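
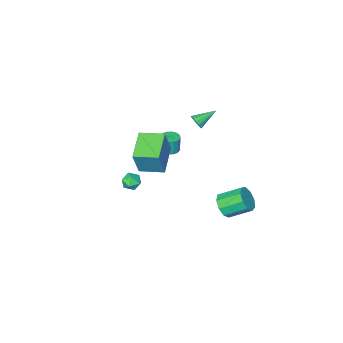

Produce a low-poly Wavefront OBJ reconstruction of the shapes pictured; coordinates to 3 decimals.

v 1.035 -3.186 -2.436
v 1.662 -2.996 -2.635
v 1.478 -3.844 -1.665
v 2.105 -3.654 -1.864
v 1.695 -3.206 -1.549
v 1.421 -2.8 -2.026
v 1.719 -4.04 -2.274
v 1.445 -3.634 -2.751
v 2.084 -3.525 -2.534
v 2.069 -3.009 -2.086
v 1.071 -3.831 -2.214
v 1.056 -3.315 -1.766
v 2.391 -0.979 3.123
v 2.992 -0.768 4.881
v 1.451 0.214 3.301
v 2.051 0.426 5.059
v 3.789 0.214 2.501
v 4.389 0.426 4.259
v 2.848 1.408 2.679
v 3.449 1.619 4.437
v -2.469 0.44 -4.082
v -1.888 1.111 -4.232
v -2.87 2.15 -3.389
v -3.451 1.48 -3.238
v -2.304 1.087 -4.686
v -3.285 2.126 -3.842
v -2.797 0.76 -4.857
v -3.778 1.799 -4.013
v -3.137 0.284 -4.665
v -4.118 1.323 -3.821
v -3.164 -0.119 -4.201
v -4.145 0.92 -3.357
v -2.866 -0.261 -3.681
v -3.848 0.779 -2.837
v -2.383 -0.074 -3.348
v -3.364 0.966 -2.504
v -1.94 0.354 -3.359
v -2.921 1.393 -2.515
v -1.745 0.821 -3.709
v -2.726 1.861 -2.865
v -1.581 -1.172 3.204
v -1.413 -1.385 3.66
v -2.859 -0.868 3.816
v -1.343 -1.12 3.675
v -1.336 -0.87 3.564
v -1.395 -0.7 3.356
v -1.504 -0.657 3.108
v -1.633 -0.752 2.886
v -1.748 -0.96 2.748
v -1.818 -1.225 2.733
v -1.825 -1.475 2.844
v -1.766 -1.645 3.052
v -1.658 -1.688 3.3
v -1.528 -1.593 3.523
v 0.144 -1.508 1.4
v 0.59 -1.108 1.421
v 0.543 -1.112 2.54
v 0.096 -1.512 2.52
v 0.331 -0.938 1.411
v 0.284 -0.942 2.53
v 0.021 -0.92 1.398
v -0.026 -0.925 2.517
v -0.256 -1.06 1.386
v -0.303 -1.065 2.505
v -0.426 -1.32 1.377
v -0.473 -1.325 2.496
v -0.443 -1.63 1.375
v -0.49 -1.635 2.494
v -0.303 -1.908 1.38
v -0.35 -1.912 2.499
v -0.044 -2.078 1.39
v -0.091 -2.082 2.509
v 0.266 -2.095 1.403
v 0.219 -2.1 2.522
v 0.543 -1.955 1.415
v 0.496 -1.96 2.534
v 0.713 -1.695 1.424
v 0.666 -1.7 2.543
v 0.73 -1.385 1.426
v 0.683 -1.39 2.545
f 1 12 6
f 1 6 2
f 1 2 8
f 1 8 11
f 1 11 12
f 2 6 10
f 6 12 5
f 12 11 3
f 11 8 7
f 8 2 9
f 4 10 5
f 4 5 3
f 4 3 7
f 4 7 9
f 4 9 10
f 5 10 6
f 3 5 12
f 7 3 11
f 9 7 8
f 10 9 2
f 14 16 13
f 17 14 13
f 13 16 15
f 15 17 13
f 14 20 16
f 18 14 17
f 18 20 14
f 16 20 15
f 19 17 15
f 15 20 19
f 19 18 17
f 20 18 19
f 22 21 25
f 22 25 23
f 23 25 26
f 23 26 24
f 25 21 27
f 25 27 26
f 26 27 28
f 26 28 24
f 27 21 29
f 27 29 28
f 28 29 30
f 28 30 24
f 29 21 31
f 29 31 30
f 30 31 32
f 30 32 24
f 31 21 33
f 31 33 32
f 32 33 34
f 32 34 24
f 33 21 35
f 33 35 34
f 34 35 36
f 34 36 24
f 35 21 37
f 35 37 36
f 36 37 38
f 36 38 24
f 37 21 39
f 37 39 38
f 38 39 40
f 38 40 24
f 39 21 22
f 39 22 40
f 40 22 23
f 40 23 24
f 42 41 44
f 42 44 43
f 44 41 45
f 44 45 43
f 45 41 46
f 45 46 43
f 46 41 47
f 46 47 43
f 47 41 48
f 47 48 43
f 48 41 49
f 48 49 43
f 49 41 50
f 49 50 43
f 50 41 51
f 50 51 43
f 51 41 52
f 51 52 43
f 52 41 53
f 52 53 43
f 53 41 54
f 53 54 43
f 54 41 42
f 54 42 43
f 56 55 59
f 56 59 57
f 57 59 60
f 57 60 58
f 59 55 61
f 59 61 60
f 60 61 62
f 60 62 58
f 61 55 63
f 61 63 62
f 62 63 64
f 62 64 58
f 63 55 65
f 63 65 64
f 64 65 66
f 64 66 58
f 65 55 67
f 65 67 66
f 66 67 68
f 66 68 58
f 67 55 69
f 67 69 68
f 68 69 70
f 68 70 58
f 69 55 71
f 69 71 70
f 70 71 72
f 70 72 58
f 71 55 73
f 71 73 72
f 72 73 74
f 72 74 58
f 73 55 75
f 73 75 74
f 74 75 76
f 74 76 58
f 75 55 77
f 75 77 76
f 76 77 78
f 76 78 58
f 77 55 79
f 77 79 78
f 78 79 80
f 78 80 58
f 79 55 56
f 79 56 80
f 80 56 57
f 80 57 58



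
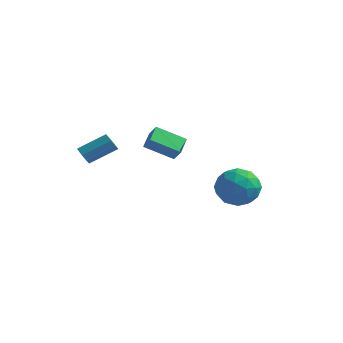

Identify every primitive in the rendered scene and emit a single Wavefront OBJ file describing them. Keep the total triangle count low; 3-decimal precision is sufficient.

v 2.204 2.383 -3.107
v 3.306 2.454 -3.545
v 2.754 0.946 -1.955
v 3.856 1.017 -2.393
v 3.431 1.892 -1.711
v 3.091 2.78 -2.423
v 2.969 0.62 -3.077
v 2.629 1.508 -3.789
v 3.779 1.364 -3.527
v 4.064 2.15 -2.683
v 1.996 1.25 -2.817
v 2.281 2.036 -1.973
v 2.706 2.545 -3.427
v 3.354 0.855 -2.073
v 3.104 1.37 -1.672
v 3.751 1.411 -1.93
v 2.58 2.736 -2.768
v 3.228 2.778 -3.026
v 3.301 2.448 -1.947
v 2.832 0.622 -2.474
v 3.48 0.664 -2.732
v 2.309 1.989 -3.57
v 2.956 2.03 -3.828
v 2.759 0.952 -3.553
v 3.632 1.946 -3.674
v 3.956 1.101 -2.997
v 3.434 0.868 -3.399
v 3.234 1.39 -3.817
v 3.8 2.408 -3.178
v 4.124 1.563 -2.501
v 3.874 2.078 -2.1
v 3.674 2.599 -2.519
v 4.078 1.767 -3.167
v 1.936 1.837 -2.999
v 2.26 0.992 -2.322
v 2.386 0.801 -2.981
v 2.186 1.322 -3.4
v 2.104 2.299 -2.503
v 2.428 1.454 -1.826
v 2.826 2.01 -1.683
v 2.626 2.532 -2.101
v 1.982 1.633 -2.333
v -3.343 -1.766 -0.97
v -3.127 -1.599 -1.436
v -2.181 -0.587 -0.636
v -2.397 -0.754 -0.17
v -3.42 -1.392 -1.352
v -2.475 -0.379 -0.551
v -3.678 -1.36 -1.089
v -2.733 -0.347 -0.288
v -3.778 -1.518 -0.77
v -2.833 -0.505 0.03
v -3.675 -1.792 -0.545
v -2.73 -0.779 0.255
v -3.416 -2.054 -0.519
v -2.471 -1.042 0.281
v -3.123 -2.182 -0.704
v -2.178 -1.169 0.096
v -2.932 -2.115 -1.014
v -1.987 -1.102 -0.213
v -2.934 -1.885 -1.303
v -1.989 -0.872 -0.502
v -2.498 1.99 -1.468
v -2.8 2.967 -0.987
v -1.24 2.783 -2.292
v -1.542 3.76 -1.811
v -1.998 1.84 -0.849
v -2.3 2.817 -0.368
v -0.74 2.633 -1.673
v -1.042 3.61 -1.192
f 1 38 17
f 38 12 41
f 17 41 6
f 38 41 17
f 1 17 13
f 17 6 18
f 13 18 2
f 17 18 13
f 1 13 22
f 13 2 23
f 22 23 8
f 13 23 22
f 1 22 34
f 22 8 37
f 34 37 11
f 22 37 34
f 1 34 38
f 34 11 42
f 38 42 12
f 34 42 38
f 2 18 29
f 18 6 32
f 29 32 10
f 18 32 29
f 6 41 19
f 41 12 40
f 19 40 5
f 41 40 19
f 12 42 39
f 42 11 35
f 39 35 3
f 42 35 39
f 11 37 36
f 37 8 24
f 36 24 7
f 37 24 36
f 8 23 28
f 23 2 25
f 28 25 9
f 23 25 28
f 4 30 16
f 30 10 31
f 16 31 5
f 30 31 16
f 4 16 14
f 16 5 15
f 14 15 3
f 16 15 14
f 4 14 21
f 14 3 20
f 21 20 7
f 14 20 21
f 4 21 26
f 21 7 27
f 26 27 9
f 21 27 26
f 4 26 30
f 26 9 33
f 30 33 10
f 26 33 30
f 5 31 19
f 31 10 32
f 19 32 6
f 31 32 19
f 3 15 39
f 15 5 40
f 39 40 12
f 15 40 39
f 7 20 36
f 20 3 35
f 36 35 11
f 20 35 36
f 9 27 28
f 27 7 24
f 28 24 8
f 27 24 28
f 10 33 29
f 33 9 25
f 29 25 2
f 33 25 29
f 44 43 47
f 44 47 45
f 45 47 48
f 45 48 46
f 47 43 49
f 47 49 48
f 48 49 50
f 48 50 46
f 49 43 51
f 49 51 50
f 50 51 52
f 50 52 46
f 51 43 53
f 51 53 52
f 52 53 54
f 52 54 46
f 53 43 55
f 53 55 54
f 54 55 56
f 54 56 46
f 55 43 57
f 55 57 56
f 56 57 58
f 56 58 46
f 57 43 59
f 57 59 58
f 58 59 60
f 58 60 46
f 59 43 61
f 59 61 60
f 60 61 62
f 60 62 46
f 61 43 44
f 61 44 62
f 62 44 45
f 62 45 46
f 64 66 63
f 67 64 63
f 63 66 65
f 65 67 63
f 64 70 66
f 68 64 67
f 68 70 64
f 66 70 65
f 69 67 65
f 65 70 69
f 69 68 67
f 70 68 69



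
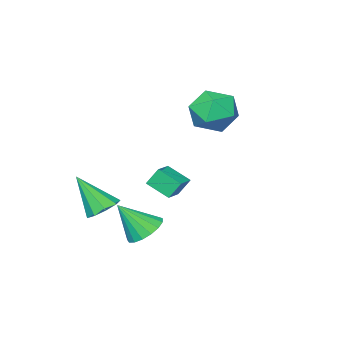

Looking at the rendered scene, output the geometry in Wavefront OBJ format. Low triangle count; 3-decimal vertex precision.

v -1.382 0.066 2.955
v -0.388 -0.473 2.712
v -2.252 -1.587 3.068
v -1.258 -2.126 2.825
v -1.388 -1.584 3.838
v -0.851 -0.562 3.768
v -1.789 -1.498 2.012
v -1.252 -0.476 1.942
v -0.64 -1.44 2.129
v -0.392 -1.493 3.257
v -2.248 -0.567 2.523
v -2 -0.62 3.651
v 2.068 1.321 0.926
v 2.38 0.397 1.456
v 2.93 1.747 1.16
v 3.243 0.823 1.69
v 2.417 1.017 0.19
v 2.73 0.093 0.72
v 3.28 1.443 0.424
v 3.592 0.519 0.954
v 3.414 -2.223 -1.472
v 4.129 -1.889 -1.49
v 3.926 -3.237 0.112
v 3.794 -1.59 -1.19
v 3.28 -1.587 -1.022
v 2.829 -1.882 -1.065
v 2.651 -2.336 -1.298
v 2.83 -2.737 -1.613
v 3.282 -2.897 -1.862
v 3.795 -2.742 -1.929
v 4.13 -2.344 -1.782
v 2.835 -0.413 -2.146
v 3.352 -0.873 -2.69
v 3.625 -1.127 -0.794
v 3.566 -0.515 -2.626
v 3.612 -0.135 -2.452
v 3.48 0.182 -2.208
v 3.201 0.363 -1.949
v 2.838 0.366 -1.736
v 2.474 0.19 -1.616
v 2.193 -0.124 -1.618
v 2.059 -0.504 -1.74
v 2.103 -0.863 -1.956
v 2.315 -1.119 -2.215
v 2.646 -1.214 -2.458
v 3.02 -1.125 -2.629
f 1 12 6
f 1 6 2
f 1 2 8
f 1 8 11
f 1 11 12
f 2 6 10
f 6 12 5
f 12 11 3
f 11 8 7
f 8 2 9
f 4 10 5
f 4 5 3
f 4 3 7
f 4 7 9
f 4 9 10
f 5 10 6
f 3 5 12
f 7 3 11
f 9 7 8
f 10 9 2
f 14 16 13
f 17 14 13
f 13 16 15
f 15 17 13
f 14 20 16
f 18 14 17
f 18 20 14
f 16 20 15
f 19 17 15
f 15 20 19
f 19 18 17
f 20 18 19
f 22 21 24
f 22 24 23
f 24 21 25
f 24 25 23
f 25 21 26
f 25 26 23
f 26 21 27
f 26 27 23
f 27 21 28
f 27 28 23
f 28 21 29
f 28 29 23
f 29 21 30
f 29 30 23
f 30 21 31
f 30 31 23
f 31 21 22
f 31 22 23
f 33 32 35
f 33 35 34
f 35 32 36
f 35 36 34
f 36 32 37
f 36 37 34
f 37 32 38
f 37 38 34
f 38 32 39
f 38 39 34
f 39 32 40
f 39 40 34
f 40 32 41
f 40 41 34
f 41 32 42
f 41 42 34
f 42 32 43
f 42 43 34
f 43 32 44
f 43 44 34
f 44 32 45
f 44 45 34
f 45 32 46
f 45 46 34
f 46 32 33
f 46 33 34



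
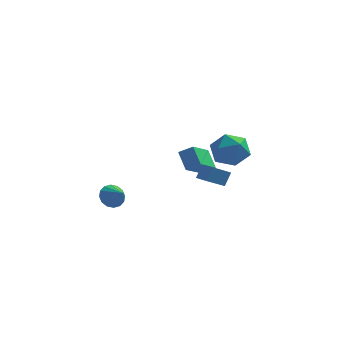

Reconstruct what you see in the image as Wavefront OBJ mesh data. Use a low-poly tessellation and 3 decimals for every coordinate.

v -3.673 1.867 -3.507
v -3.031 2.123 -4.019
v -2.867 1.153 -2.853
v -3.038 2.419 -3.687
v -3.216 2.567 -3.306
v -3.516 2.528 -2.98
v -3.858 2.311 -2.795
v -4.151 1.976 -2.801
v -4.315 1.611 -2.996
v -4.308 1.315 -3.328
v -4.13 1.167 -3.708
v -3.83 1.206 -4.035
v -3.488 1.423 -4.22
v -3.195 1.758 -4.214
v 3.458 -1.568 -0.422
v 2.603 -2.559 0.35
v 2.81 -1.053 -0.48
v 1.955 -2.044 0.293
v 3.725 -1.136 0.427
v 2.87 -2.127 1.2
v 3.077 -0.621 0.37
v 2.222 -1.612 1.142
v 1.189 3.747 -2.05
v 0.604 2.103 -1.094
v 0.597 4.547 -1.037
v 0.011 2.903 -0.081
v 2.049 3.737 -1.539
v 1.463 2.093 -0.583
v 1.456 4.537 -0.526
v 0.871 2.893 0.43
v 2.826 -2.767 3.177
v 3.581 -1.83 3.304
v 4.319 -3.89 2.596
v 5.074 -2.953 2.723
v 4.577 -3.466 3.699
v 3.655 -2.772 4.058
v 4.245 -2.948 1.842
v 3.323 -2.254 2.201
v 4.457 -1.942 2.479
v 4.663 -2.262 3.626
v 3.237 -3.458 2.274
v 3.443 -3.778 3.421
f 2 1 4
f 2 4 3
f 4 1 5
f 4 5 3
f 5 1 6
f 5 6 3
f 6 1 7
f 6 7 3
f 7 1 8
f 7 8 3
f 8 1 9
f 8 9 3
f 9 1 10
f 9 10 3
f 10 1 11
f 10 11 3
f 11 1 12
f 11 12 3
f 12 1 13
f 12 13 3
f 13 1 14
f 13 14 3
f 14 1 2
f 14 2 3
f 16 18 15
f 19 16 15
f 15 18 17
f 17 19 15
f 16 22 18
f 20 16 19
f 20 22 16
f 18 22 17
f 21 19 17
f 17 22 21
f 21 20 19
f 22 20 21
f 24 26 23
f 27 24 23
f 23 26 25
f 25 27 23
f 24 30 26
f 28 24 27
f 28 30 24
f 26 30 25
f 29 27 25
f 25 30 29
f 29 28 27
f 30 28 29
f 31 42 36
f 31 36 32
f 31 32 38
f 31 38 41
f 31 41 42
f 32 36 40
f 36 42 35
f 42 41 33
f 41 38 37
f 38 32 39
f 34 40 35
f 34 35 33
f 34 33 37
f 34 37 39
f 34 39 40
f 35 40 36
f 33 35 42
f 37 33 41
f 39 37 38
f 40 39 32



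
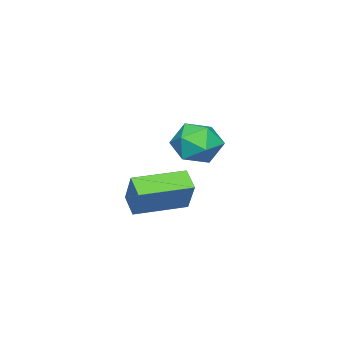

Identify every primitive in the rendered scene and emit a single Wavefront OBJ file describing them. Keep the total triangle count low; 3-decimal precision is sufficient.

v 1.545 0.327 0.045
v 2.006 1.039 0.593
v 2.674 -0.759 0.507
v 3.135 -0.047 1.055
v 2.231 -0.397 1.339
v 1.533 0.274 1.053
v 3.147 0.006 0.047
v 2.449 0.677 -0.239
v 2.995 0.84 0.594
v 2.429 0.592 1.392
v 2.251 -0.312 -0.292
v 1.685 -0.56 0.506
v 0.319 -3.631 -4.614
v -0.235 -4.278 -4.09
v -1.301 -2.189 -4.548
v -1.855 -2.835 -4.024
v 0.915 -3.025 -3.236
v 0.361 -3.671 -2.712
v -0.705 -1.582 -3.17
v -1.259 -2.229 -2.646
f 1 12 6
f 1 6 2
f 1 2 8
f 1 8 11
f 1 11 12
f 2 6 10
f 6 12 5
f 12 11 3
f 11 8 7
f 8 2 9
f 4 10 5
f 4 5 3
f 4 3 7
f 4 7 9
f 4 9 10
f 5 10 6
f 3 5 12
f 7 3 11
f 9 7 8
f 10 9 2
f 14 16 13
f 17 14 13
f 13 16 15
f 15 17 13
f 14 20 16
f 18 14 17
f 18 20 14
f 16 20 15
f 19 17 15
f 15 20 19
f 19 18 17
f 20 18 19



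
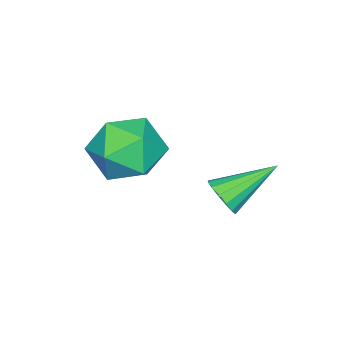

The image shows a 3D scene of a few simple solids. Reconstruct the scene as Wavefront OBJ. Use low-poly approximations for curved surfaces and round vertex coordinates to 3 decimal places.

v 0.22 2.739 -3.328
v 0.652 2.874 -2.903
v -0.92 3.701 -2.472
v 0.679 3.104 -3.125
v 0.584 3.236 -3.402
v 0.391 3.235 -3.658
v 0.152 3.102 -3.826
v -0.068 2.871 -3.86
v -0.211 2.605 -3.752
v -0.238 2.375 -3.53
v -0.143 2.242 -3.254
v 0.05 2.243 -2.997
v 0.289 2.377 -2.829
v 0.509 2.607 -2.795
v 0.798 0.905 -2.781
v 1.576 1.297 -2.087
v 0.424 -0.417 -1.613
v 1.202 -0.025 -0.919
v 0.267 0.556 -1.093
v 0.498 1.373 -1.815
v 1.502 -0.493 -1.885
v 1.733 0.324 -2.607
v 2.012 0.433 -1.533
v 1.249 1.082 -1.044
v 0.751 -0.202 -2.656
v -0.012 0.447 -2.167
f 2 1 4
f 2 4 3
f 4 1 5
f 4 5 3
f 5 1 6
f 5 6 3
f 6 1 7
f 6 7 3
f 7 1 8
f 7 8 3
f 8 1 9
f 8 9 3
f 9 1 10
f 9 10 3
f 10 1 11
f 10 11 3
f 11 1 12
f 11 12 3
f 12 1 13
f 12 13 3
f 13 1 14
f 13 14 3
f 14 1 2
f 14 2 3
f 15 26 20
f 15 20 16
f 15 16 22
f 15 22 25
f 15 25 26
f 16 20 24
f 20 26 19
f 26 25 17
f 25 22 21
f 22 16 23
f 18 24 19
f 18 19 17
f 18 17 21
f 18 21 23
f 18 23 24
f 19 24 20
f 17 19 26
f 21 17 25
f 23 21 22
f 24 23 16



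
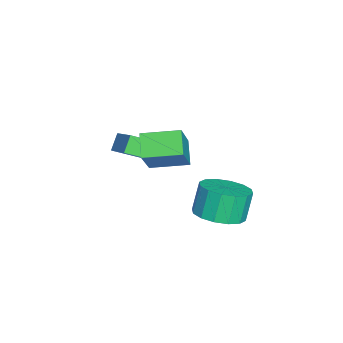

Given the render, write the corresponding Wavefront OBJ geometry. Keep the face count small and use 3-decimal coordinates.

v 1.515 -0.404 -1.001
v 2.064 0.489 -0.93
v 1.593 0.677 0.332
v 1.045 -0.216 0.261
v 1.581 0.636 -1.132
v 1.11 0.824 0.13
v 1.081 0.504 -1.298
v 0.61 0.692 -0.036
v 0.697 0.129 -1.386
v 0.226 0.318 -0.124
v 0.532 -0.388 -1.37
v 0.062 -0.2 -0.108
v 0.631 -0.91 -1.255
v 0.161 -0.722 0.007
v 0.967 -1.297 -1.072
v 0.496 -1.109 0.19
v 1.45 -1.444 -0.87
v 0.979 -1.256 0.392
v 1.95 -1.312 -0.704
v 1.479 -1.124 0.558
v 2.334 -0.938 -0.616
v 1.863 -0.749 0.646
v 2.498 -0.42 -0.632
v 2.028 -0.232 0.63
v 2.399 0.102 -0.747
v 1.929 0.29 0.515
v 0.273 -4.829 1.182
v -0.266 -4.694 1.811
v -0.132 -3.56 0.562
v -0.672 -3.424 1.191
v 1.432 -4.056 2.009
v 0.892 -3.92 2.638
v 1.026 -2.786 1.389
v 0.487 -2.651 2.018
v 2.11 -3.008 3.168
v 3.349 -3.032 4.647
v 1.877 -1.522 3.387
v 3.116 -1.546 4.867
v 2.944 -2.774 2.473
v 4.183 -2.798 3.953
v 2.711 -1.288 2.693
v 3.95 -1.312 4.172
f 2 1 5
f 2 5 3
f 3 5 6
f 3 6 4
f 5 1 7
f 5 7 6
f 6 7 8
f 6 8 4
f 7 1 9
f 7 9 8
f 8 9 10
f 8 10 4
f 9 1 11
f 9 11 10
f 10 11 12
f 10 12 4
f 11 1 13
f 11 13 12
f 12 13 14
f 12 14 4
f 13 1 15
f 13 15 14
f 14 15 16
f 14 16 4
f 15 1 17
f 15 17 16
f 16 17 18
f 16 18 4
f 17 1 19
f 17 19 18
f 18 19 20
f 18 20 4
f 19 1 21
f 19 21 20
f 20 21 22
f 20 22 4
f 21 1 23
f 21 23 22
f 22 23 24
f 22 24 4
f 23 1 25
f 23 25 24
f 24 25 26
f 24 26 4
f 25 1 2
f 25 2 26
f 26 2 3
f 26 3 4
f 28 30 27
f 31 28 27
f 27 30 29
f 29 31 27
f 28 34 30
f 32 28 31
f 32 34 28
f 30 34 29
f 33 31 29
f 29 34 33
f 33 32 31
f 34 32 33
f 36 38 35
f 39 36 35
f 35 38 37
f 37 39 35
f 36 42 38
f 40 36 39
f 40 42 36
f 38 42 37
f 41 39 37
f 37 42 41
f 41 40 39
f 42 40 41



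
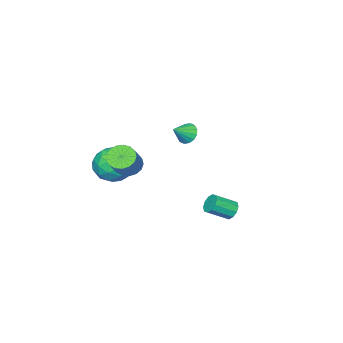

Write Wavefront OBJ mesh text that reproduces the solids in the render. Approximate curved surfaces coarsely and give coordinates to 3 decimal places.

v -3.297 -1.805 2.138
v -2.905 -1.674 1.598
v -2.383 -1.975 2.762
v -2.953 -1.362 1.754
v -3.093 -1.168 2.012
v -3.288 -1.145 2.305
v -3.485 -1.299 2.552
v -3.632 -1.588 2.689
v -3.69 -1.935 2.678
v -3.642 -2.247 2.522
v -3.502 -2.441 2.264
v -3.307 -2.464 1.972
v -3.109 -2.31 1.724
v -2.962 -2.021 1.588
v 1.938 -1.414 3.257
v 2.757 -0.942 2.627
v 1.663 -2.678 1.953
v 2.482 -2.206 1.323
v 2.747 -2.747 2.286
v 2.917 -1.965 3.092
v 1.503 -1.655 1.488
v 1.673 -0.873 2.294
v 2.488 -1.091 1.534
v 3.257 -1.766 2.027
v 1.163 -1.854 2.553
v 1.932 -2.529 3.046
v 2.371 -1.067 3.057
v 2.049 -2.553 1.523
v 2.204 -2.871 2.089
v 2.685 -2.594 1.719
v 2.465 -1.668 3.33
v 2.947 -1.391 2.96
v 2.941 -2.452 2.759
v 1.473 -2.229 1.62
v 1.955 -1.952 1.25
v 1.735 -1.026 2.861
v 2.216 -0.749 2.491
v 1.479 -1.168 1.821
v 2.695 -0.877 2.044
v 2.533 -1.62 1.277
v 1.958 -1.296 1.374
v 2.058 -0.836 1.848
v 3.146 -1.274 2.334
v 2.985 -2.017 1.567
v 3.141 -2.335 2.133
v 3.24 -1.875 2.607
v 2.988 -1.361 1.691
v 1.435 -1.603 3.013
v 1.274 -2.346 2.246
v 1.18 -1.745 1.973
v 1.279 -1.285 2.447
v 1.887 -2 3.303
v 1.725 -2.743 2.536
v 2.362 -2.784 2.732
v 2.462 -2.324 3.206
v 1.432 -2.259 2.889
v -0.21 3.672 0.114
v 0.059 3.535 -0.381
v 0.939 2.911 0.27
v 0.67 3.048 0.766
v 0.193 3.846 -0.264
v 1.074 3.223 0.387
v 0.173 4.091 -0.003
v 1.054 3.467 0.648
v 0.007 4.175 0.303
v 0.887 3.552 0.954
v -0.242 4.068 0.537
v 0.638 3.444 1.188
v -0.479 3.809 0.61
v 0.401 3.185 1.261
v -0.614 3.497 0.493
v 0.267 2.874 1.144
v -0.594 3.253 0.232
v 0.287 2.629 0.883
v -0.427 3.168 -0.074
v 0.453 2.545 0.577
v -0.178 3.276 -0.308
v 0.702 2.652 0.343
v 2.891 -0.202 3.235
v 3.373 -0.724 3.028
v 4.391 -0.241 4.178
v 3.909 0.282 4.385
v 3.462 -0.444 2.831
v 4.48 0.04 3.981
v 3.421 -0.108 2.727
v 4.439 0.376 3.877
v 3.258 0.206 2.739
v 4.276 0.69 3.889
v 3.011 0.427 2.864
v 4.029 0.911 4.014
v 2.737 0.504 3.075
v 3.755 0.988 4.225
v 2.498 0.419 3.322
v 3.516 0.903 4.472
v 2.349 0.192 3.549
v 3.367 0.675 4.699
v 2.324 -0.125 3.705
v 3.342 0.358 4.855
v 2.429 -0.46 3.752
v 3.447 0.023 4.902
v 2.64 -0.736 3.682
v 3.658 -0.252 4.832
v 2.909 -0.889 3.508
v 3.926 -0.406 4.658
v 3.173 -0.885 3.273
v 4.191 -0.401 4.423
f 2 1 4
f 2 4 3
f 4 1 5
f 4 5 3
f 5 1 6
f 5 6 3
f 6 1 7
f 6 7 3
f 7 1 8
f 7 8 3
f 8 1 9
f 8 9 3
f 9 1 10
f 9 10 3
f 10 1 11
f 10 11 3
f 11 1 12
f 11 12 3
f 12 1 13
f 12 13 3
f 13 1 14
f 13 14 3
f 14 1 2
f 14 2 3
f 15 52 31
f 52 26 55
f 31 55 20
f 52 55 31
f 15 31 27
f 31 20 32
f 27 32 16
f 31 32 27
f 15 27 36
f 27 16 37
f 36 37 22
f 27 37 36
f 15 36 48
f 36 22 51
f 48 51 25
f 36 51 48
f 15 48 52
f 48 25 56
f 52 56 26
f 48 56 52
f 16 32 43
f 32 20 46
f 43 46 24
f 32 46 43
f 20 55 33
f 55 26 54
f 33 54 19
f 55 54 33
f 26 56 53
f 56 25 49
f 53 49 17
f 56 49 53
f 25 51 50
f 51 22 38
f 50 38 21
f 51 38 50
f 22 37 42
f 37 16 39
f 42 39 23
f 37 39 42
f 18 44 30
f 44 24 45
f 30 45 19
f 44 45 30
f 18 30 28
f 30 19 29
f 28 29 17
f 30 29 28
f 18 28 35
f 28 17 34
f 35 34 21
f 28 34 35
f 18 35 40
f 35 21 41
f 40 41 23
f 35 41 40
f 18 40 44
f 40 23 47
f 44 47 24
f 40 47 44
f 19 45 33
f 45 24 46
f 33 46 20
f 45 46 33
f 17 29 53
f 29 19 54
f 53 54 26
f 29 54 53
f 21 34 50
f 34 17 49
f 50 49 25
f 34 49 50
f 23 41 42
f 41 21 38
f 42 38 22
f 41 38 42
f 24 47 43
f 47 23 39
f 43 39 16
f 47 39 43
f 58 57 61
f 58 61 59
f 59 61 62
f 59 62 60
f 61 57 63
f 61 63 62
f 62 63 64
f 62 64 60
f 63 57 65
f 63 65 64
f 64 65 66
f 64 66 60
f 65 57 67
f 65 67 66
f 66 67 68
f 66 68 60
f 67 57 69
f 67 69 68
f 68 69 70
f 68 70 60
f 69 57 71
f 69 71 70
f 70 71 72
f 70 72 60
f 71 57 73
f 71 73 72
f 72 73 74
f 72 74 60
f 73 57 75
f 73 75 74
f 74 75 76
f 74 76 60
f 75 57 77
f 75 77 76
f 76 77 78
f 76 78 60
f 77 57 58
f 77 58 78
f 78 58 59
f 78 59 60
f 80 79 83
f 80 83 81
f 81 83 84
f 81 84 82
f 83 79 85
f 83 85 84
f 84 85 86
f 84 86 82
f 85 79 87
f 85 87 86
f 86 87 88
f 86 88 82
f 87 79 89
f 87 89 88
f 88 89 90
f 88 90 82
f 89 79 91
f 89 91 90
f 90 91 92
f 90 92 82
f 91 79 93
f 91 93 92
f 92 93 94
f 92 94 82
f 93 79 95
f 93 95 94
f 94 95 96
f 94 96 82
f 95 79 97
f 95 97 96
f 96 97 98
f 96 98 82
f 97 79 99
f 97 99 98
f 98 99 100
f 98 100 82
f 99 79 101
f 99 101 100
f 100 101 102
f 100 102 82
f 101 79 103
f 101 103 102
f 102 103 104
f 102 104 82
f 103 79 105
f 103 105 104
f 104 105 106
f 104 106 82
f 105 79 80
f 105 80 106
f 106 80 81
f 106 81 82



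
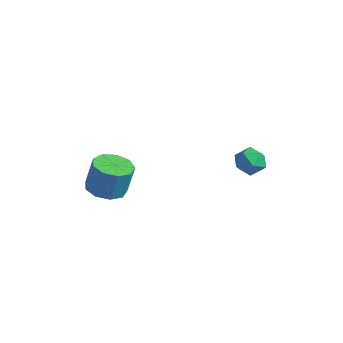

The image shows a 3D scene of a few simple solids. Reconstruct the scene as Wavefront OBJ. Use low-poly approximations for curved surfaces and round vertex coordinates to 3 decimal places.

v 3.077 4.116 -0.201
v 3.635 4.004 0.298
v 2.285 3.576 0.562
v 2.843 3.464 1.061
v 2.594 4.165 0.923
v 3.083 4.499 0.452
v 2.837 3.081 0.408
v 3.326 3.415 -0.063
v 3.487 3.364 0.675
v 3.336 4.034 0.993
v 2.584 3.546 -0.133
v 2.433 4.216 0.185
v -0.064 -1.429 -0.035
v 0.504 -0.788 -0.24
v 0.712 -0.53 1.151
v 0.144 -1.171 1.355
v -0.054 -0.564 -0.198
v 0.154 -0.306 1.193
v -0.616 -0.745 -0.08
v -0.408 -0.487 1.311
v -0.92 -1.246 0.058
v -0.712 -0.987 1.449
v -0.823 -1.833 0.153
v -0.615 -1.574 1.544
v -0.372 -2.23 0.159
v -0.163 -1.972 1.55
v 0.224 -2.254 0.075
v 0.432 -1.995 1.466
v 0.685 -1.891 -0.062
v 0.893 -1.632 1.329
v 0.795 -1.312 -0.186
v 1.003 -1.054 1.205
f 1 12 6
f 1 6 2
f 1 2 8
f 1 8 11
f 1 11 12
f 2 6 10
f 6 12 5
f 12 11 3
f 11 8 7
f 8 2 9
f 4 10 5
f 4 5 3
f 4 3 7
f 4 7 9
f 4 9 10
f 5 10 6
f 3 5 12
f 7 3 11
f 9 7 8
f 10 9 2
f 14 13 17
f 14 17 15
f 15 17 18
f 15 18 16
f 17 13 19
f 17 19 18
f 18 19 20
f 18 20 16
f 19 13 21
f 19 21 20
f 20 21 22
f 20 22 16
f 21 13 23
f 21 23 22
f 22 23 24
f 22 24 16
f 23 13 25
f 23 25 24
f 24 25 26
f 24 26 16
f 25 13 27
f 25 27 26
f 26 27 28
f 26 28 16
f 27 13 29
f 27 29 28
f 28 29 30
f 28 30 16
f 29 13 31
f 29 31 30
f 30 31 32
f 30 32 16
f 31 13 14
f 31 14 32
f 32 14 15
f 32 15 16



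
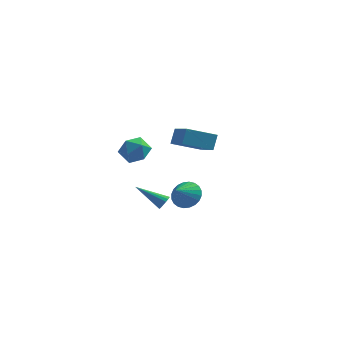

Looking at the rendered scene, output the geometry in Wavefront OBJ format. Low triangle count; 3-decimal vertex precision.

v -0.059 -0.66 3.021
v 0.783 -0.772 3.484
v 0.357 -1.768 1.996
v 1.199 -1.88 2.459
v 0.374 -2.158 2.882
v 0.117 -1.473 3.515
v 1.023 -1.067 1.965
v 0.766 -0.382 2.598
v 1.452 -1.023 2.831
v 1.051 -1.697 3.398
v 0.089 -0.843 2.082
v -0.312 -1.517 2.649
v 2.45 4.238 -3.784
v 2.845 4.742 -3.042
v 1.99 3.262 -2.876
v 2.494 4.893 -3.057
v 2.137 4.945 -3.182
v 1.827 4.889 -3.399
v 1.612 4.734 -3.675
v 1.525 4.504 -3.967
v 1.578 4.233 -4.231
v 1.765 3.963 -4.428
v 2.055 3.734 -4.526
v 2.406 3.583 -4.511
v 2.763 3.531 -4.386
v 3.073 3.587 -4.168
v 3.288 3.742 -3.893
v 3.375 3.972 -3.6
v 3.322 4.243 -3.336
v 3.136 4.514 -3.14
v 1.901 0.244 -2.161
v 2.163 0.318 -1.741
v 0.239 0.436 -1.159
v 2.134 0.538 -1.83
v 2.053 0.691 -1.995
v 1.936 0.742 -2.197
v 1.812 0.679 -2.392
v 1.708 0.516 -2.533
v 1.648 0.291 -2.589
v 1.647 0.055 -2.547
v 1.703 -0.137 -2.416
v 1.805 -0.242 -2.227
v 1.929 -0.235 -2.022
v 2.047 -0.119 -1.849
v 2.131 0.081 -1.748
v 3.285 -2.069 3.899
v 3.423 -1.501 4.759
v 2.354 -0.359 2.918
v 2.492 0.209 3.778
v 4.868 -1.549 3.302
v 5.006 -0.981 4.162
v 3.937 0.161 2.321
v 4.075 0.729 3.181
f 1 12 6
f 1 6 2
f 1 2 8
f 1 8 11
f 1 11 12
f 2 6 10
f 6 12 5
f 12 11 3
f 11 8 7
f 8 2 9
f 4 10 5
f 4 5 3
f 4 3 7
f 4 7 9
f 4 9 10
f 5 10 6
f 3 5 12
f 7 3 11
f 9 7 8
f 10 9 2
f 14 13 16
f 14 16 15
f 16 13 17
f 16 17 15
f 17 13 18
f 17 18 15
f 18 13 19
f 18 19 15
f 19 13 20
f 19 20 15
f 20 13 21
f 20 21 15
f 21 13 22
f 21 22 15
f 22 13 23
f 22 23 15
f 23 13 24
f 23 24 15
f 24 13 25
f 24 25 15
f 25 13 26
f 25 26 15
f 26 13 27
f 26 27 15
f 27 13 28
f 27 28 15
f 28 13 29
f 28 29 15
f 29 13 30
f 29 30 15
f 30 13 14
f 30 14 15
f 32 31 34
f 32 34 33
f 34 31 35
f 34 35 33
f 35 31 36
f 35 36 33
f 36 31 37
f 36 37 33
f 37 31 38
f 37 38 33
f 38 31 39
f 38 39 33
f 39 31 40
f 39 40 33
f 40 31 41
f 40 41 33
f 41 31 42
f 41 42 33
f 42 31 43
f 42 43 33
f 43 31 44
f 43 44 33
f 44 31 45
f 44 45 33
f 45 31 32
f 45 32 33
f 47 49 46
f 50 47 46
f 46 49 48
f 48 50 46
f 47 53 49
f 51 47 50
f 51 53 47
f 49 53 48
f 52 50 48
f 48 53 52
f 52 51 50
f 53 51 52



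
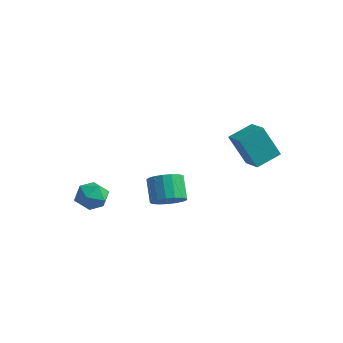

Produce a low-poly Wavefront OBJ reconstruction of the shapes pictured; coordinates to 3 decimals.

v 2.29 1.267 -0.529
v 1.679 0.722 1.141
v 2.661 2.465 -0.002
v 2.05 1.92 1.668
v 3.33 0.84 -0.288
v 2.719 0.295 1.382
v 3.701 2.038 0.239
v 3.09 1.493 1.909
v 0.336 -1.792 -2.54
v 0.96 -2.034 -2
v 0.248 -1.511 -0.941
v -0.376 -1.268 -1.48
v 1.071 -1.654 -2.114
v 0.358 -1.131 -1.054
v 1.013 -1.306 -2.325
v 0.3 -0.783 -1.265
v 0.8 -1.069 -2.585
v 0.087 -0.545 -1.526
v 0.48 -0.997 -2.835
v -0.232 -0.474 -1.775
v 0.128 -1.107 -3.018
v -0.584 -0.584 -1.958
v -0.176 -1.374 -3.09
v -0.889 -0.851 -2.03
v -0.364 -1.737 -3.037
v -1.076 -1.214 -1.977
v -0.39 -2.112 -2.87
v -1.103 -1.589 -1.81
v -0.251 -2.414 -2.627
v -0.963 -1.891 -1.567
v 0.023 -2.573 -2.364
v -0.689 -2.05 -1.305
v 0.369 -2.553 -2.142
v -0.343 -2.03 -1.082
v 0.707 -2.359 -2.011
v -0.005 -1.836 -0.951
v -3.491 -2.619 -3.191
v -2.72 -2.568 -2.722
v -3.5 -4.072 -3.018
v -2.729 -4.021 -2.549
v -3.495 -3.693 -2.197
v -3.489 -2.795 -2.304
v -2.731 -3.845 -3.436
v -2.725 -2.947 -3.543
v -2.25 -3.326 -2.873
v -2.722 -3.232 -2.107
v -3.498 -3.408 -3.633
v -3.97 -3.314 -2.867
f 2 4 1
f 5 2 1
f 1 4 3
f 3 5 1
f 2 8 4
f 6 2 5
f 6 8 2
f 4 8 3
f 7 5 3
f 3 8 7
f 7 6 5
f 8 6 7
f 10 9 13
f 10 13 11
f 11 13 14
f 11 14 12
f 13 9 15
f 13 15 14
f 14 15 16
f 14 16 12
f 15 9 17
f 15 17 16
f 16 17 18
f 16 18 12
f 17 9 19
f 17 19 18
f 18 19 20
f 18 20 12
f 19 9 21
f 19 21 20
f 20 21 22
f 20 22 12
f 21 9 23
f 21 23 22
f 22 23 24
f 22 24 12
f 23 9 25
f 23 25 24
f 24 25 26
f 24 26 12
f 25 9 27
f 25 27 26
f 26 27 28
f 26 28 12
f 27 9 29
f 27 29 28
f 28 29 30
f 28 30 12
f 29 9 31
f 29 31 30
f 30 31 32
f 30 32 12
f 31 9 33
f 31 33 32
f 32 33 34
f 32 34 12
f 33 9 35
f 33 35 34
f 34 35 36
f 34 36 12
f 35 9 10
f 35 10 36
f 36 10 11
f 36 11 12
f 37 48 42
f 37 42 38
f 37 38 44
f 37 44 47
f 37 47 48
f 38 42 46
f 42 48 41
f 48 47 39
f 47 44 43
f 44 38 45
f 40 46 41
f 40 41 39
f 40 39 43
f 40 43 45
f 40 45 46
f 41 46 42
f 39 41 48
f 43 39 47
f 45 43 44
f 46 45 38



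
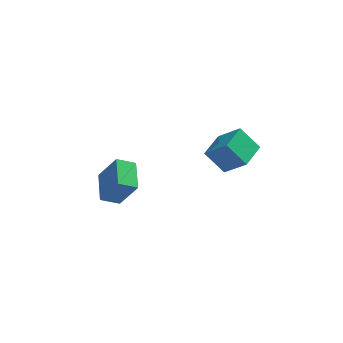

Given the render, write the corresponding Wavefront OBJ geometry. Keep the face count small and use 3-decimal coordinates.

v 0.767 -0.318 2.528
v 1.905 -0.855 3.626
v 1.327 1.245 2.712
v 2.465 0.708 3.81
v 1.795 -0.548 1.35
v 2.933 -1.085 2.448
v 2.355 1.015 1.534
v 3.493 0.478 2.632
v -3.76 1.304 -3.045
v -4.738 0.944 -2.535
v -4.081 3.033 -2.439
v -5.059 2.673 -1.929
v -2.741 0.907 -1.371
v -3.719 0.547 -0.861
v -3.062 2.636 -0.765
v -4.04 2.276 -0.255
f 2 4 1
f 5 2 1
f 1 4 3
f 3 5 1
f 2 8 4
f 6 2 5
f 6 8 2
f 4 8 3
f 7 5 3
f 3 8 7
f 7 6 5
f 8 6 7
f 10 12 9
f 13 10 9
f 9 12 11
f 11 13 9
f 10 16 12
f 14 10 13
f 14 16 10
f 12 16 11
f 15 13 11
f 11 16 15
f 15 14 13
f 16 14 15



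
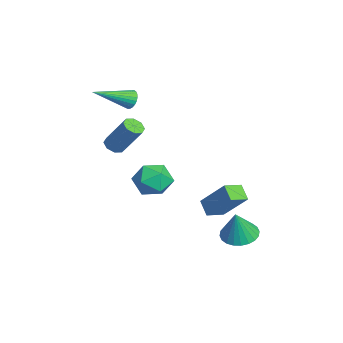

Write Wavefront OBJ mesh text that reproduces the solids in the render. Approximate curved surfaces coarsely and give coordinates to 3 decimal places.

v 0.824 -0.076 -1.637
v 1.561 -0.246 -1.068
v -0.121 -0.674 -0.592
v 0.616 -0.844 -0.023
v 0.342 0.047 -0.189
v 0.927 0.416 -0.836
v 0.513 -1.336 -0.824
v 1.098 -0.967 -1.471
v 1.369 -1.025 -0.566
v 1.263 -0.17 -0.173
v 0.177 -0.75 -1.487
v 0.071 0.105 -1.094
v 1.105 3.166 -4.168
v 1.893 3.44 -4.334
v 1.495 2.914 -2.732
v 1.744 3.722 -4.244
v 1.498 3.92 -4.142
v 1.192 4.003 -4.045
v 0.873 3.958 -3.966
v 0.589 3.794 -3.918
v 0.384 3.533 -3.908
v 0.289 3.217 -3.938
v 0.318 2.893 -4.003
v 0.466 2.611 -4.093
v 0.713 2.413 -4.194
v 1.018 2.33 -4.292
v 1.338 2.374 -4.371
v 1.621 2.539 -4.419
v 1.826 2.799 -4.428
v 1.922 3.116 -4.399
v -3.456 -0.946 1.857
v -3.093 -0.692 2.149
v -2.924 -2.654 2.683
v -3.259 -0.684 2.273
v -3.454 -0.715 2.334
v -3.649 -0.781 2.323
v -3.815 -0.873 2.24
v -3.926 -0.976 2.099
v -3.966 -1.074 1.922
v -3.928 -1.153 1.734
v -3.818 -1.2 1.566
v -3.653 -1.209 1.441
v -3.458 -1.177 1.38
v -3.263 -1.111 1.392
v -3.097 -1.019 1.475
v -2.985 -0.916 1.615
v -2.945 -0.818 1.793
v -2.984 -0.74 1.98
v -3.198 -1.722 -0.801
v -2.804 -2.075 -0.762
v -2.209 -1.251 0.699
v -2.602 -0.898 0.661
v -2.702 -1.752 -0.986
v -2.107 -0.928 0.476
v -2.89 -1.412 -1.101
v -2.295 -0.588 0.36
v -3.258 -1.253 -1.04
v -2.663 -0.429 0.421
v -3.591 -1.369 -0.839
v -2.996 -0.545 0.622
v -3.693 -1.692 -0.616
v -3.098 -0.868 0.846
v -3.505 -2.032 -0.5
v -2.91 -1.208 0.961
v -3.137 -2.191 -0.561
v -2.542 -1.367 0.9
v 1.999 1.632 -2.39
v 1.361 1.452 -1.889
v 1.577 2.408 -2.648
v 0.94 2.228 -2.147
v 2.8 2.512 -1.053
v 2.163 2.332 -0.552
v 2.379 3.288 -1.311
v 1.741 3.108 -0.81
f 1 12 6
f 1 6 2
f 1 2 8
f 1 8 11
f 1 11 12
f 2 6 10
f 6 12 5
f 12 11 3
f 11 8 7
f 8 2 9
f 4 10 5
f 4 5 3
f 4 3 7
f 4 7 9
f 4 9 10
f 5 10 6
f 3 5 12
f 7 3 11
f 9 7 8
f 10 9 2
f 14 13 16
f 14 16 15
f 16 13 17
f 16 17 15
f 17 13 18
f 17 18 15
f 18 13 19
f 18 19 15
f 19 13 20
f 19 20 15
f 20 13 21
f 20 21 15
f 21 13 22
f 21 22 15
f 22 13 23
f 22 23 15
f 23 13 24
f 23 24 15
f 24 13 25
f 24 25 15
f 25 13 26
f 25 26 15
f 26 13 27
f 26 27 15
f 27 13 28
f 27 28 15
f 28 13 29
f 28 29 15
f 29 13 30
f 29 30 15
f 30 13 14
f 30 14 15
f 32 31 34
f 32 34 33
f 34 31 35
f 34 35 33
f 35 31 36
f 35 36 33
f 36 31 37
f 36 37 33
f 37 31 38
f 37 38 33
f 38 31 39
f 38 39 33
f 39 31 40
f 39 40 33
f 40 31 41
f 40 41 33
f 41 31 42
f 41 42 33
f 42 31 43
f 42 43 33
f 43 31 44
f 43 44 33
f 44 31 45
f 44 45 33
f 45 31 46
f 45 46 33
f 46 31 47
f 46 47 33
f 47 31 48
f 47 48 33
f 48 31 32
f 48 32 33
f 50 49 53
f 50 53 51
f 51 53 54
f 51 54 52
f 53 49 55
f 53 55 54
f 54 55 56
f 54 56 52
f 55 49 57
f 55 57 56
f 56 57 58
f 56 58 52
f 57 49 59
f 57 59 58
f 58 59 60
f 58 60 52
f 59 49 61
f 59 61 60
f 60 61 62
f 60 62 52
f 61 49 63
f 61 63 62
f 62 63 64
f 62 64 52
f 63 49 65
f 63 65 64
f 64 65 66
f 64 66 52
f 65 49 50
f 65 50 66
f 66 50 51
f 66 51 52
f 68 70 67
f 71 68 67
f 67 70 69
f 69 71 67
f 68 74 70
f 72 68 71
f 72 74 68
f 70 74 69
f 73 71 69
f 69 74 73
f 73 72 71
f 74 72 73



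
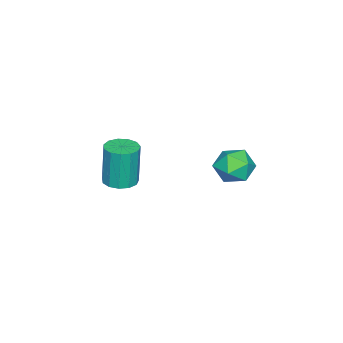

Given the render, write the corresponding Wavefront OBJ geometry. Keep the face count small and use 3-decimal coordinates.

v 0.767 -3.327 0.652
v 1.482 -3.046 0.695
v 1.348 -3.011 2.73
v 0.633 -3.293 2.688
v 1.217 -2.703 0.671
v 1.083 -2.668 2.707
v 0.809 -2.559 0.642
v 0.675 -2.524 2.677
v 0.388 -2.658 0.616
v 0.254 -2.623 2.651
v 0.087 -2.97 0.601
v -0.047 -2.935 2.637
v 0.002 -3.396 0.603
v -0.132 -3.361 2.638
v 0.16 -3.8 0.62
v 0.025 -3.765 2.656
v 0.51 -4.053 0.648
v 0.376 -4.019 2.683
v 0.943 -4.077 0.677
v 0.808 -4.042 2.712
v 1.319 -3.862 0.698
v 1.185 -3.827 2.733
v 1.52 -3.478 0.705
v 1.386 -3.443 2.74
v 0.822 2.711 3.339
v 1.553 2.654 3.921
v 1.027 1.266 2.939
v 1.758 1.209 3.521
v 0.892 1.293 3.865
v 0.765 2.187 4.112
v 1.815 1.733 2.748
v 1.688 2.627 2.995
v 2.166 2.05 3.556
v 1.596 1.778 4.246
v 0.984 2.142 2.614
v 0.414 1.87 3.304
f 2 1 5
f 2 5 3
f 3 5 6
f 3 6 4
f 5 1 7
f 5 7 6
f 6 7 8
f 6 8 4
f 7 1 9
f 7 9 8
f 8 9 10
f 8 10 4
f 9 1 11
f 9 11 10
f 10 11 12
f 10 12 4
f 11 1 13
f 11 13 12
f 12 13 14
f 12 14 4
f 13 1 15
f 13 15 14
f 14 15 16
f 14 16 4
f 15 1 17
f 15 17 16
f 16 17 18
f 16 18 4
f 17 1 19
f 17 19 18
f 18 19 20
f 18 20 4
f 19 1 21
f 19 21 20
f 20 21 22
f 20 22 4
f 21 1 23
f 21 23 22
f 22 23 24
f 22 24 4
f 23 1 2
f 23 2 24
f 24 2 3
f 24 3 4
f 25 36 30
f 25 30 26
f 25 26 32
f 25 32 35
f 25 35 36
f 26 30 34
f 30 36 29
f 36 35 27
f 35 32 31
f 32 26 33
f 28 34 29
f 28 29 27
f 28 27 31
f 28 31 33
f 28 33 34
f 29 34 30
f 27 29 36
f 31 27 35
f 33 31 32
f 34 33 26



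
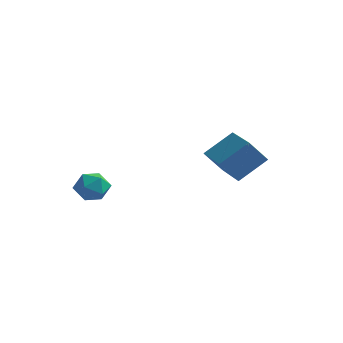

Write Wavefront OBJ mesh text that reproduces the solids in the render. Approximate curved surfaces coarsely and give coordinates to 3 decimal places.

v 1.085 1.552 -2.245
v 2.044 2.658 -1.114
v 1.786 2.118 -3.394
v 2.745 3.224 -2.263
v 2.635 0.016 -2.057
v 3.594 1.122 -0.926
v 3.336 0.582 -3.206
v 4.295 1.688 -2.075
v -2.709 -1.584 -3.911
v -1.899 -1.902 -3.566
v -3.361 -2.918 -3.614
v -2.551 -3.236 -3.269
v -3.027 -2.573 -2.81
v -2.624 -1.749 -2.994
v -2.636 -3.071 -4.186
v -2.233 -2.247 -4.37
v -1.854 -2.822 -3.736
v -2.096 -2.514 -2.886
v -3.164 -2.306 -4.294
v -3.406 -1.998 -3.444
f 2 4 1
f 5 2 1
f 1 4 3
f 3 5 1
f 2 8 4
f 6 2 5
f 6 8 2
f 4 8 3
f 7 5 3
f 3 8 7
f 7 6 5
f 8 6 7
f 9 20 14
f 9 14 10
f 9 10 16
f 9 16 19
f 9 19 20
f 10 14 18
f 14 20 13
f 20 19 11
f 19 16 15
f 16 10 17
f 12 18 13
f 12 13 11
f 12 11 15
f 12 15 17
f 12 17 18
f 13 18 14
f 11 13 20
f 15 11 19
f 17 15 16
f 18 17 10



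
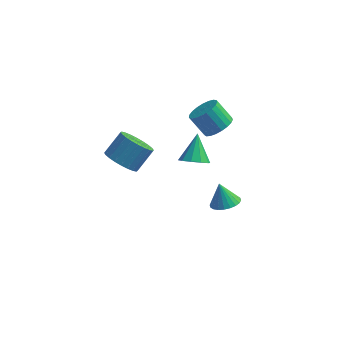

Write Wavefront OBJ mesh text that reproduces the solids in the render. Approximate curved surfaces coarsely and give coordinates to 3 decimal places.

v 3.647 -0.695 -3.323
v 4.143 -0.018 -3.349
v 3.233 -0.345 -2.097
v 3.866 0.101 -3.476
v 3.555 0.099 -3.581
v 3.258 -0.024 -3.646
v 3.021 -0.249 -3.661
v 2.878 -0.542 -3.626
v 2.853 -0.858 -3.544
v 2.948 -1.15 -3.428
v 3.15 -1.372 -3.297
v 3.427 -1.491 -3.169
v 3.738 -1.489 -3.065
v 4.035 -1.366 -3
v 4.273 -1.141 -2.984
v 4.415 -0.848 -3.02
v 4.44 -0.532 -3.102
v 4.345 -0.24 -3.217
v 1.834 -0.009 -0.796
v 2.617 -0.204 -0.564
v 1.766 1.189 0.436
v 2.645 0.169 -0.925
v 2.362 0.473 -1.236
v 1.878 0.593 -1.38
v 1.377 0.483 -1.3
v 1.05 0.185 -1.028
v 1.023 -0.187 -0.667
v 1.306 -0.492 -0.356
v 1.79 -0.612 -0.212
v 2.291 -0.502 -0.292
v 3.225 -0.776 3.238
v 3.9 -0.529 3.729
v 3.049 -0.277 4.772
v 2.375 -0.524 4.282
v 3.802 -0.217 3.573
v 2.951 0.034 4.617
v 3.604 -0.002 3.36
v 2.753 0.249 4.404
v 3.34 0.079 3.126
v 2.49 0.331 4.17
v 3.057 0.013 2.911
v 2.206 0.264 3.955
v 2.803 -0.19 2.753
v 1.952 0.061 3.797
v 2.622 -0.494 2.678
v 1.771 -0.243 3.722
v 2.545 -0.847 2.701
v 1.694 -0.596 3.745
v 2.586 -1.187 2.816
v 1.735 -0.936 3.86
v 2.737 -1.457 3.004
v 1.886 -1.206 4.048
v 2.973 -1.608 3.233
v 2.122 -1.357 4.277
v 3.253 -1.616 3.462
v 2.402 -1.365 4.506
v 3.527 -1.478 3.653
v 2.677 -1.227 4.697
v 3.75 -1.219 3.772
v 2.899 -0.968 4.816
v 3.882 -0.883 3.799
v 3.031 -0.632 4.843
v -0.987 -4.295 2.915
v -0.115 -4.679 2.686
v 0.519 -3.829 3.675
v -0.353 -3.445 3.905
v -0.133 -4.384 2.444
v 0.502 -3.534 3.433
v -0.28 -4.075 2.273
v 0.354 -3.225 3.263
v -0.535 -3.8 2.2
v 0.099 -2.95 3.19
v -0.859 -3.6 2.237
v -0.225 -2.75 3.226
v -1.203 -3.505 2.376
v -0.568 -2.656 3.365
v -1.513 -3.532 2.597
v -0.879 -2.682 3.587
v -1.744 -3.674 2.867
v -1.11 -2.824 3.857
v -1.859 -3.911 3.145
v -1.225 -3.061 4.134
v -1.842 -4.206 3.387
v -1.207 -3.356 4.376
v -1.694 -4.515 3.557
v -1.06 -3.665 4.547
v -1.439 -4.79 3.63
v -0.805 -3.94 4.62
v -1.115 -4.99 3.594
v -0.481 -4.14 4.583
v -0.772 -5.084 3.455
v -0.137 -4.235 4.444
v -0.461 -5.058 3.233
v 0.173 -4.208 4.223
v -0.23 -4.916 2.963
v 0.404 -4.066 3.953
f 2 1 4
f 2 4 3
f 4 1 5
f 4 5 3
f 5 1 6
f 5 6 3
f 6 1 7
f 6 7 3
f 7 1 8
f 7 8 3
f 8 1 9
f 8 9 3
f 9 1 10
f 9 10 3
f 10 1 11
f 10 11 3
f 11 1 12
f 11 12 3
f 12 1 13
f 12 13 3
f 13 1 14
f 13 14 3
f 14 1 15
f 14 15 3
f 15 1 16
f 15 16 3
f 16 1 17
f 16 17 3
f 17 1 18
f 17 18 3
f 18 1 2
f 18 2 3
f 20 19 22
f 20 22 21
f 22 19 23
f 22 23 21
f 23 19 24
f 23 24 21
f 24 19 25
f 24 25 21
f 25 19 26
f 25 26 21
f 26 19 27
f 26 27 21
f 27 19 28
f 27 28 21
f 28 19 29
f 28 29 21
f 29 19 30
f 29 30 21
f 30 19 20
f 30 20 21
f 32 31 35
f 32 35 33
f 33 35 36
f 33 36 34
f 35 31 37
f 35 37 36
f 36 37 38
f 36 38 34
f 37 31 39
f 37 39 38
f 38 39 40
f 38 40 34
f 39 31 41
f 39 41 40
f 40 41 42
f 40 42 34
f 41 31 43
f 41 43 42
f 42 43 44
f 42 44 34
f 43 31 45
f 43 45 44
f 44 45 46
f 44 46 34
f 45 31 47
f 45 47 46
f 46 47 48
f 46 48 34
f 47 31 49
f 47 49 48
f 48 49 50
f 48 50 34
f 49 31 51
f 49 51 50
f 50 51 52
f 50 52 34
f 51 31 53
f 51 53 52
f 52 53 54
f 52 54 34
f 53 31 55
f 53 55 54
f 54 55 56
f 54 56 34
f 55 31 57
f 55 57 56
f 56 57 58
f 56 58 34
f 57 31 59
f 57 59 58
f 58 59 60
f 58 60 34
f 59 31 61
f 59 61 60
f 60 61 62
f 60 62 34
f 61 31 32
f 61 32 62
f 62 32 33
f 62 33 34
f 64 63 67
f 64 67 65
f 65 67 68
f 65 68 66
f 67 63 69
f 67 69 68
f 68 69 70
f 68 70 66
f 69 63 71
f 69 71 70
f 70 71 72
f 70 72 66
f 71 63 73
f 71 73 72
f 72 73 74
f 72 74 66
f 73 63 75
f 73 75 74
f 74 75 76
f 74 76 66
f 75 63 77
f 75 77 76
f 76 77 78
f 76 78 66
f 77 63 79
f 77 79 78
f 78 79 80
f 78 80 66
f 79 63 81
f 79 81 80
f 80 81 82
f 80 82 66
f 81 63 83
f 81 83 82
f 82 83 84
f 82 84 66
f 83 63 85
f 83 85 84
f 84 85 86
f 84 86 66
f 85 63 87
f 85 87 86
f 86 87 88
f 86 88 66
f 87 63 89
f 87 89 88
f 88 89 90
f 88 90 66
f 89 63 91
f 89 91 90
f 90 91 92
f 90 92 66
f 91 63 93
f 91 93 92
f 92 93 94
f 92 94 66
f 93 63 95
f 93 95 94
f 94 95 96
f 94 96 66
f 95 63 64
f 95 64 96
f 96 64 65
f 96 65 66



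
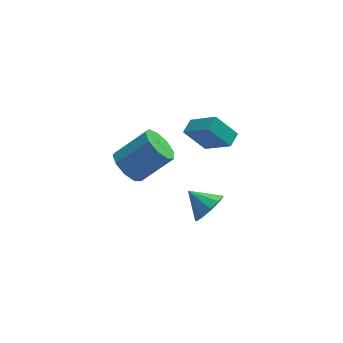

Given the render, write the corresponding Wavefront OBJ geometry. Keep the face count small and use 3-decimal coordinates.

v -3.868 -1.237 0.904
v -3.217 -1.22 0.132
v -1.641 -1.067 1.464
v -2.292 -1.083 2.236
v -3.413 -0.577 0.289
v -1.837 -0.424 1.622
v -3.822 -0.242 0.734
v -2.245 -0.089 2.067
v -4.252 -0.373 1.259
v -2.676 -0.219 2.591
v -4.503 -0.907 1.617
v -2.927 -0.754 2.95
v -4.457 -1.596 1.641
v -2.88 -1.443 2.974
v -4.135 -2.117 1.321
v -2.559 -1.964 2.653
v -3.689 -2.226 0.805
v -2.112 -2.072 2.138
v -3.326 -1.872 0.335
v -1.75 -1.718 1.668
v 0.205 -0.528 -4.21
v 0.965 0.099 -3.987
v -0.705 0.308 -3.45
v 0.703 0.295 -4.518
v 0.25 0.177 -4.931
v -0.22 -0.21 -5.069
v -0.528 -0.718 -4.878
v -0.555 -1.154 -4.432
v -0.293 -1.351 -3.901
v 0.16 -1.233 -3.488
v 0.63 -0.846 -3.351
v 0.938 -0.337 -3.541
v 0.319 1.316 -1.207
v -0.707 1.692 -0.024
v 0.808 1.991 -0.997
v -0.218 2.368 0.185
v 1.338 0.192 0.035
v 0.312 0.569 1.217
v 1.827 0.868 0.244
v 0.801 1.244 1.427
f 2 1 5
f 2 5 3
f 3 5 6
f 3 6 4
f 5 1 7
f 5 7 6
f 6 7 8
f 6 8 4
f 7 1 9
f 7 9 8
f 8 9 10
f 8 10 4
f 9 1 11
f 9 11 10
f 10 11 12
f 10 12 4
f 11 1 13
f 11 13 12
f 12 13 14
f 12 14 4
f 13 1 15
f 13 15 14
f 14 15 16
f 14 16 4
f 15 1 17
f 15 17 16
f 16 17 18
f 16 18 4
f 17 1 19
f 17 19 18
f 18 19 20
f 18 20 4
f 19 1 2
f 19 2 20
f 20 2 3
f 20 3 4
f 22 21 24
f 22 24 23
f 24 21 25
f 24 25 23
f 25 21 26
f 25 26 23
f 26 21 27
f 26 27 23
f 27 21 28
f 27 28 23
f 28 21 29
f 28 29 23
f 29 21 30
f 29 30 23
f 30 21 31
f 30 31 23
f 31 21 32
f 31 32 23
f 32 21 22
f 32 22 23
f 34 36 33
f 37 34 33
f 33 36 35
f 35 37 33
f 34 40 36
f 38 34 37
f 38 40 34
f 36 40 35
f 39 37 35
f 35 40 39
f 39 38 37
f 40 38 39



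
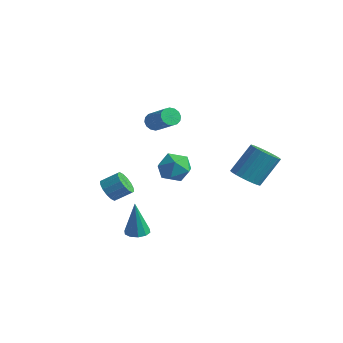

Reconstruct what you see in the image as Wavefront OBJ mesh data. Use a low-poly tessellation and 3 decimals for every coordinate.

v -0.847 2.781 -2.525
v -0.191 2.31 -3.277
v -2.269 2.01 -3.283
v -1.613 1.539 -4.035
v -1.568 1.212 -2.982
v -0.69 1.688 -2.513
v -1.77 2.632 -4.047
v -0.892 3.108 -3.578
v -0.761 2.218 -4.218
v -0.636 1.34 -3.56
v -1.824 2.98 -3
v -1.699 2.102 -2.342
v 1.896 -3.416 -5.002
v 2.595 -3.442 -5
v 1.884 -3.564 -2.838
v 2.477 -3.027 -4.973
v 2.137 -2.761 -4.957
v 1.704 -2.745 -4.958
v 1.345 -2.985 -4.976
v 1.196 -3.391 -5.005
v 1.315 -3.806 -5.032
v 1.655 -4.072 -5.048
v 2.088 -4.088 -5.047
v 2.447 -3.848 -5.029
v -2.258 -1.827 -4.089
v -1.653 -1.909 -4.62
v -0.996 -1.196 -3.983
v -1.602 -1.113 -3.451
v -1.875 -1.581 -4.758
v -1.218 -0.868 -4.121
v -2.199 -1.319 -4.717
v -1.543 -0.606 -4.08
v -2.54 -1.193 -4.507
v -1.883 -0.48 -3.87
v -2.805 -1.237 -4.186
v -2.148 -0.524 -3.548
v -2.923 -1.439 -3.838
v -2.267 -0.725 -3.2
v -2.864 -1.744 -3.557
v -2.207 -1.031 -2.92
v -2.642 -2.072 -3.419
v -1.985 -1.359 -2.782
v -2.317 -2.334 -3.46
v -1.661 -1.621 -2.823
v -1.977 -2.46 -3.67
v -1.32 -1.747 -3.033
v -1.712 -2.416 -3.992
v -1.055 -1.703 -3.354
v -1.593 -2.215 -4.34
v -0.937 -1.501 -3.702
v -2.938 2.223 -0.311
v -2.588 2.361 -0.829
v -1.032 2.176 0.174
v -1.382 2.037 0.691
v -2.646 2.653 -0.684
v -1.091 2.468 0.318
v -2.783 2.83 -0.439
v -1.227 2.645 0.563
v -2.961 2.844 -0.16
v -1.405 2.659 0.842
v -3.133 2.692 0.078
v -1.577 2.506 1.081
v -3.253 2.413 0.212
v -1.697 2.228 1.215
v -3.288 2.084 0.206
v -1.732 1.899 1.209
v -3.229 1.792 0.062
v -1.674 1.607 1.064
v -3.093 1.615 -0.183
v -1.537 1.43 0.819
v -2.915 1.601 -0.462
v -1.359 1.416 0.54
v -2.743 1.754 -0.701
v -1.187 1.568 0.302
v -2.623 2.032 -0.835
v -1.067 1.847 0.168
v 3.509 2.974 -2.618
v 4.457 2.923 -2.762
v 4.779 4.135 -1.065
v 3.831 4.186 -0.922
v 4.369 3.227 -2.962
v 4.691 4.439 -1.266
v 4.15 3.492 -3.11
v 4.472 4.704 -1.414
v 3.833 3.679 -3.184
v 4.156 4.891 -1.487
v 3.468 3.758 -3.171
v 3.79 4.97 -1.474
v 3.108 3.718 -3.074
v 3.43 4.93 -1.377
v 2.809 3.565 -2.907
v 3.132 4.777 -1.211
v 2.617 3.321 -2.697
v 2.94 4.533 -1
v 2.561 3.025 -2.475
v 2.883 4.237 -0.778
v 2.649 2.721 -2.274
v 2.971 3.933 -0.578
v 2.868 2.456 -2.126
v 3.19 3.668 -0.43
v 3.184 2.269 -2.053
v 3.507 3.481 -0.356
v 3.55 2.19 -2.066
v 3.872 3.402 -0.369
v 3.91 2.23 -2.163
v 4.232 3.442 -0.466
v 4.208 2.383 -2.329
v 4.531 3.595 -0.633
v 4.4 2.627 -2.54
v 4.723 3.839 -0.843
f 1 12 6
f 1 6 2
f 1 2 8
f 1 8 11
f 1 11 12
f 2 6 10
f 6 12 5
f 12 11 3
f 11 8 7
f 8 2 9
f 4 10 5
f 4 5 3
f 4 3 7
f 4 7 9
f 4 9 10
f 5 10 6
f 3 5 12
f 7 3 11
f 9 7 8
f 10 9 2
f 14 13 16
f 14 16 15
f 16 13 17
f 16 17 15
f 17 13 18
f 17 18 15
f 18 13 19
f 18 19 15
f 19 13 20
f 19 20 15
f 20 13 21
f 20 21 15
f 21 13 22
f 21 22 15
f 22 13 23
f 22 23 15
f 23 13 24
f 23 24 15
f 24 13 14
f 24 14 15
f 26 25 29
f 26 29 27
f 27 29 30
f 27 30 28
f 29 25 31
f 29 31 30
f 30 31 32
f 30 32 28
f 31 25 33
f 31 33 32
f 32 33 34
f 32 34 28
f 33 25 35
f 33 35 34
f 34 35 36
f 34 36 28
f 35 25 37
f 35 37 36
f 36 37 38
f 36 38 28
f 37 25 39
f 37 39 38
f 38 39 40
f 38 40 28
f 39 25 41
f 39 41 40
f 40 41 42
f 40 42 28
f 41 25 43
f 41 43 42
f 42 43 44
f 42 44 28
f 43 25 45
f 43 45 44
f 44 45 46
f 44 46 28
f 45 25 47
f 45 47 46
f 46 47 48
f 46 48 28
f 47 25 49
f 47 49 48
f 48 49 50
f 48 50 28
f 49 25 26
f 49 26 50
f 50 26 27
f 50 27 28
f 52 51 55
f 52 55 53
f 53 55 56
f 53 56 54
f 55 51 57
f 55 57 56
f 56 57 58
f 56 58 54
f 57 51 59
f 57 59 58
f 58 59 60
f 58 60 54
f 59 51 61
f 59 61 60
f 60 61 62
f 60 62 54
f 61 51 63
f 61 63 62
f 62 63 64
f 62 64 54
f 63 51 65
f 63 65 64
f 64 65 66
f 64 66 54
f 65 51 67
f 65 67 66
f 66 67 68
f 66 68 54
f 67 51 69
f 67 69 68
f 68 69 70
f 68 70 54
f 69 51 71
f 69 71 70
f 70 71 72
f 70 72 54
f 71 51 73
f 71 73 72
f 72 73 74
f 72 74 54
f 73 51 75
f 73 75 74
f 74 75 76
f 74 76 54
f 75 51 52
f 75 52 76
f 76 52 53
f 76 53 54
f 78 77 81
f 78 81 79
f 79 81 82
f 79 82 80
f 81 77 83
f 81 83 82
f 82 83 84
f 82 84 80
f 83 77 85
f 83 85 84
f 84 85 86
f 84 86 80
f 85 77 87
f 85 87 86
f 86 87 88
f 86 88 80
f 87 77 89
f 87 89 88
f 88 89 90
f 88 90 80
f 89 77 91
f 89 91 90
f 90 91 92
f 90 92 80
f 91 77 93
f 91 93 92
f 92 93 94
f 92 94 80
f 93 77 95
f 93 95 94
f 94 95 96
f 94 96 80
f 95 77 97
f 95 97 96
f 96 97 98
f 96 98 80
f 97 77 99
f 97 99 98
f 98 99 100
f 98 100 80
f 99 77 101
f 99 101 100
f 100 101 102
f 100 102 80
f 101 77 103
f 101 103 102
f 102 103 104
f 102 104 80
f 103 77 105
f 103 105 104
f 104 105 106
f 104 106 80
f 105 77 107
f 105 107 106
f 106 107 108
f 106 108 80
f 107 77 109
f 107 109 108
f 108 109 110
f 108 110 80
f 109 77 78
f 109 78 110
f 110 78 79
f 110 79 80



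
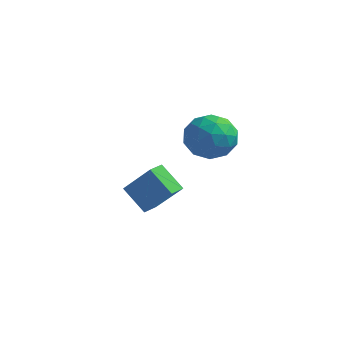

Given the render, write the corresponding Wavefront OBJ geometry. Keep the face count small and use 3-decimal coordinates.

v -1.416 -1.561 -3.32
v -0.045 -1.568 -1.716
v -1.293 -0.695 -3.421
v 0.079 -0.703 -1.818
v -0.199 -1.857 -4.362
v 1.173 -1.865 -2.759
v -0.075 -0.992 -4.464
v 1.296 -0.999 -2.86
v 2.845 -1.5 0.926
v 3.707 -1.267 1.803
v 2.833 -3.453 1.457
v 3.695 -3.22 2.334
v 2.533 -2.777 2.466
v 2.54 -1.57 2.138
v 4 -3.15 1.122
v 4.007 -1.943 0.794
v 4.421 -2.287 1.924
v 3.514 -2.056 2.754
v 3.026 -2.664 0.506
v 2.119 -2.433 1.336
v 3.277 -1.212 1.318
v 3.263 -3.508 1.942
v 2.58 -3.248 2.02
v 3.087 -3.111 2.535
v 2.591 -1.39 1.515
v 3.098 -1.253 2.03
v 2.408 -2.14 2.42
v 3.442 -3.467 1.23
v 3.949 -3.33 1.745
v 3.453 -1.609 0.725
v 3.96 -1.472 1.24
v 4.132 -2.58 0.84
v 4.203 -1.674 1.904
v 4.197 -2.823 2.216
v 4.376 -2.782 1.504
v 4.38 -2.072 1.311
v 3.67 -1.539 2.393
v 3.663 -2.687 2.704
v 2.98 -2.426 2.782
v 2.984 -1.717 2.59
v 4.09 -2.138 2.464
v 2.877 -2.033 0.556
v 2.87 -3.181 0.867
v 3.556 -3.003 0.67
v 3.56 -2.294 0.478
v 2.343 -1.897 1.044
v 2.337 -3.046 1.356
v 2.16 -2.648 1.949
v 2.164 -1.938 1.756
v 2.45 -2.582 0.796
f 2 4 1
f 5 2 1
f 1 4 3
f 3 5 1
f 2 8 4
f 6 2 5
f 6 8 2
f 4 8 3
f 7 5 3
f 3 8 7
f 7 6 5
f 8 6 7
f 9 46 25
f 46 20 49
f 25 49 14
f 46 49 25
f 9 25 21
f 25 14 26
f 21 26 10
f 25 26 21
f 9 21 30
f 21 10 31
f 30 31 16
f 21 31 30
f 9 30 42
f 30 16 45
f 42 45 19
f 30 45 42
f 9 42 46
f 42 19 50
f 46 50 20
f 42 50 46
f 10 26 37
f 26 14 40
f 37 40 18
f 26 40 37
f 14 49 27
f 49 20 48
f 27 48 13
f 49 48 27
f 20 50 47
f 50 19 43
f 47 43 11
f 50 43 47
f 19 45 44
f 45 16 32
f 44 32 15
f 45 32 44
f 16 31 36
f 31 10 33
f 36 33 17
f 31 33 36
f 12 38 24
f 38 18 39
f 24 39 13
f 38 39 24
f 12 24 22
f 24 13 23
f 22 23 11
f 24 23 22
f 12 22 29
f 22 11 28
f 29 28 15
f 22 28 29
f 12 29 34
f 29 15 35
f 34 35 17
f 29 35 34
f 12 34 38
f 34 17 41
f 38 41 18
f 34 41 38
f 13 39 27
f 39 18 40
f 27 40 14
f 39 40 27
f 11 23 47
f 23 13 48
f 47 48 20
f 23 48 47
f 15 28 44
f 28 11 43
f 44 43 19
f 28 43 44
f 17 35 36
f 35 15 32
f 36 32 16
f 35 32 36
f 18 41 37
f 41 17 33
f 37 33 10
f 41 33 37



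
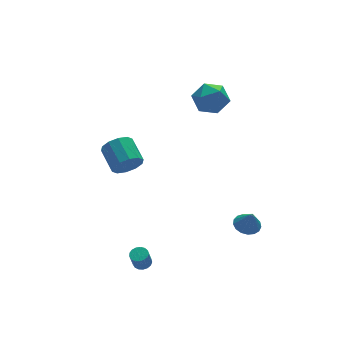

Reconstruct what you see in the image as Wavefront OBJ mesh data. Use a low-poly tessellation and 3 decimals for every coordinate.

v -3.424 -1.529 2.578
v -2.955 -1.837 3.256
v -2.926 -0.418 3.879
v -3.396 -0.111 3.202
v -2.607 -1.674 2.871
v -2.578 -0.255 3.494
v -2.572 -1.457 2.373
v -2.543 -0.038 2.996
v -2.862 -1.267 1.954
v -2.833 0.152 2.578
v -3.367 -1.177 1.774
v -3.338 0.242 2.397
v -3.894 -1.222 1.901
v -3.865 0.197 2.524
v -4.242 -1.385 2.286
v -4.213 0.034 2.909
v -4.277 -1.602 2.784
v -4.248 -0.183 3.407
v -3.987 -1.792 3.202
v -3.958 -0.373 3.826
v -3.482 -1.882 3.383
v -3.453 -0.463 4.006
v -3.363 -3.034 -4.218
v -2.872 -3.062 -4.082
v -3.147 -3.233 -3.126
v -3.637 -3.206 -3.262
v -2.927 -2.825 -4.056
v -3.201 -2.997 -3.099
v -3.081 -2.637 -4.066
v -3.356 -2.808 -3.11
v -3.301 -2.539 -4.112
v -3.575 -2.711 -3.155
v -3.534 -2.555 -4.182
v -3.809 -2.727 -3.225
v -3.728 -2.681 -4.26
v -4.003 -2.852 -3.303
v -3.838 -2.887 -4.329
v -4.113 -3.059 -3.372
v -3.84 -3.128 -4.372
v -4.115 -3.299 -3.416
v -3.732 -3.346 -4.38
v -4.007 -3.518 -3.424
v -3.539 -3.494 -4.352
v -3.814 -3.665 -3.395
v -3.306 -3.536 -4.292
v -3.581 -3.707 -3.336
v -3.086 -3.463 -4.216
v -3.361 -3.634 -3.259
v -2.929 -3.292 -4.14
v -3.204 -3.463 -3.183
v 2.753 -3.071 -3.41
v 3.231 -2.489 -3.249
v 2.847 -3.469 -2.25
v 2.897 -2.352 -3.175
v 2.53 -2.38 -3.155
v 2.214 -2.566 -3.193
v 2.022 -2.868 -3.281
v 1.997 -3.216 -3.399
v 2.146 -3.532 -3.519
v 2.434 -3.741 -3.614
v 2.795 -3.797 -3.662
v 3.146 -3.687 -3.653
v 3.408 -3.436 -3.588
v 3.519 -3.101 -3.482
v 3.455 -2.759 -3.36
v 3.497 3.813 1.274
v 3.947 4.324 2.196
v 3.573 2.176 2.144
v 4.023 2.687 3.066
v 2.931 2.884 2.777
v 2.885 3.896 2.239
v 4.635 2.604 2.101
v 4.589 3.616 1.563
v 4.65 3.577 2.707
v 3.597 3.75 3.125
v 3.923 2.75 1.215
v 2.87 2.923 1.633
f 2 1 5
f 2 5 3
f 3 5 6
f 3 6 4
f 5 1 7
f 5 7 6
f 6 7 8
f 6 8 4
f 7 1 9
f 7 9 8
f 8 9 10
f 8 10 4
f 9 1 11
f 9 11 10
f 10 11 12
f 10 12 4
f 11 1 13
f 11 13 12
f 12 13 14
f 12 14 4
f 13 1 15
f 13 15 14
f 14 15 16
f 14 16 4
f 15 1 17
f 15 17 16
f 16 17 18
f 16 18 4
f 17 1 19
f 17 19 18
f 18 19 20
f 18 20 4
f 19 1 21
f 19 21 20
f 20 21 22
f 20 22 4
f 21 1 2
f 21 2 22
f 22 2 3
f 22 3 4
f 24 23 27
f 24 27 25
f 25 27 28
f 25 28 26
f 27 23 29
f 27 29 28
f 28 29 30
f 28 30 26
f 29 23 31
f 29 31 30
f 30 31 32
f 30 32 26
f 31 23 33
f 31 33 32
f 32 33 34
f 32 34 26
f 33 23 35
f 33 35 34
f 34 35 36
f 34 36 26
f 35 23 37
f 35 37 36
f 36 37 38
f 36 38 26
f 37 23 39
f 37 39 38
f 38 39 40
f 38 40 26
f 39 23 41
f 39 41 40
f 40 41 42
f 40 42 26
f 41 23 43
f 41 43 42
f 42 43 44
f 42 44 26
f 43 23 45
f 43 45 44
f 44 45 46
f 44 46 26
f 45 23 47
f 45 47 46
f 46 47 48
f 46 48 26
f 47 23 49
f 47 49 48
f 48 49 50
f 48 50 26
f 49 23 24
f 49 24 50
f 50 24 25
f 50 25 26
f 52 51 54
f 52 54 53
f 54 51 55
f 54 55 53
f 55 51 56
f 55 56 53
f 56 51 57
f 56 57 53
f 57 51 58
f 57 58 53
f 58 51 59
f 58 59 53
f 59 51 60
f 59 60 53
f 60 51 61
f 60 61 53
f 61 51 62
f 61 62 53
f 62 51 63
f 62 63 53
f 63 51 64
f 63 64 53
f 64 51 65
f 64 65 53
f 65 51 52
f 65 52 53
f 66 77 71
f 66 71 67
f 66 67 73
f 66 73 76
f 66 76 77
f 67 71 75
f 71 77 70
f 77 76 68
f 76 73 72
f 73 67 74
f 69 75 70
f 69 70 68
f 69 68 72
f 69 72 74
f 69 74 75
f 70 75 71
f 68 70 77
f 72 68 76
f 74 72 73
f 75 74 67



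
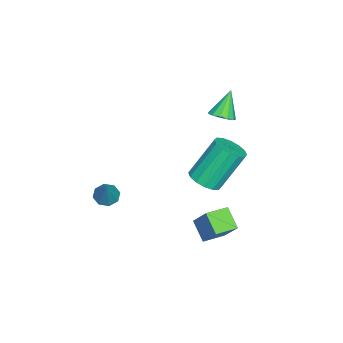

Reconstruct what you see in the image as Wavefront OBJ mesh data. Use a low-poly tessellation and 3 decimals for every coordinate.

v -1.478 2.021 2.482
v -0.95 2.081 2.802
v -2.222 2.199 3.678
v -1.039 2.402 2.699
v -1.267 2.603 2.526
v -1.563 2.619 2.34
v -1.831 2.445 2.199
v -1.987 2.137 2.148
v -1.981 1.792 2.203
v -1.816 1.52 2.346
v -1.543 1.407 2.533
v -1.249 1.489 2.703
v -1.028 1.74 2.804
v 1.764 -2.053 -1.24
v 2.252 -2.234 -1.518
v 2.596 -1.747 0.02
v 2.174 -1.793 -1.574
v 1.857 -1.504 -1.435
v 1.484 -1.537 -1.181
v 1.276 -1.873 -0.961
v 1.354 -2.314 -0.905
v 1.672 -2.603 -1.045
v 2.044 -2.57 -1.298
v -0.656 1.542 -1.258
v 0.098 1.747 -1.044
v -0.67 2.662 0.791
v -1.424 2.458 0.578
v -0.044 2.073 -1.266
v -0.812 2.988 0.569
v -0.35 2.257 -1.486
v -1.118 3.172 0.349
v -0.738 2.249 -1.644
v -1.506 3.164 0.191
v -1.104 2.052 -1.7
v -1.872 2.967 0.136
v -1.35 1.719 -1.636
v -2.118 2.634 0.199
v -1.41 1.338 -1.471
v -2.178 2.253 0.364
v -1.268 1.012 -1.249
v -2.036 1.927 0.586
v -0.962 0.828 -1.029
v -1.73 1.743 0.806
v -0.574 0.836 -0.871
v -1.342 1.751 0.964
v -0.208 1.033 -0.816
v -0.976 1.948 1.02
v 0.038 1.366 -0.879
v -0.73 2.281 0.956
v 4.215 2.981 -0.873
v 3.615 2.373 -0.212
v 3.459 3.663 -0.932
v 2.859 3.055 -0.271
v 4.761 3.685 0.271
v 4.161 3.077 0.932
v 4.005 4.367 0.212
v 3.405 3.759 0.873
f 2 1 4
f 2 4 3
f 4 1 5
f 4 5 3
f 5 1 6
f 5 6 3
f 6 1 7
f 6 7 3
f 7 1 8
f 7 8 3
f 8 1 9
f 8 9 3
f 9 1 10
f 9 10 3
f 10 1 11
f 10 11 3
f 11 1 12
f 11 12 3
f 12 1 13
f 12 13 3
f 13 1 2
f 13 2 3
f 15 14 17
f 15 17 16
f 17 14 18
f 17 18 16
f 18 14 19
f 18 19 16
f 19 14 20
f 19 20 16
f 20 14 21
f 20 21 16
f 21 14 22
f 21 22 16
f 22 14 23
f 22 23 16
f 23 14 15
f 23 15 16
f 25 24 28
f 25 28 26
f 26 28 29
f 26 29 27
f 28 24 30
f 28 30 29
f 29 30 31
f 29 31 27
f 30 24 32
f 30 32 31
f 31 32 33
f 31 33 27
f 32 24 34
f 32 34 33
f 33 34 35
f 33 35 27
f 34 24 36
f 34 36 35
f 35 36 37
f 35 37 27
f 36 24 38
f 36 38 37
f 37 38 39
f 37 39 27
f 38 24 40
f 38 40 39
f 39 40 41
f 39 41 27
f 40 24 42
f 40 42 41
f 41 42 43
f 41 43 27
f 42 24 44
f 42 44 43
f 43 44 45
f 43 45 27
f 44 24 46
f 44 46 45
f 45 46 47
f 45 47 27
f 46 24 48
f 46 48 47
f 47 48 49
f 47 49 27
f 48 24 25
f 48 25 49
f 49 25 26
f 49 26 27
f 51 53 50
f 54 51 50
f 50 53 52
f 52 54 50
f 51 57 53
f 55 51 54
f 55 57 51
f 53 57 52
f 56 54 52
f 52 57 56
f 56 55 54
f 57 55 56



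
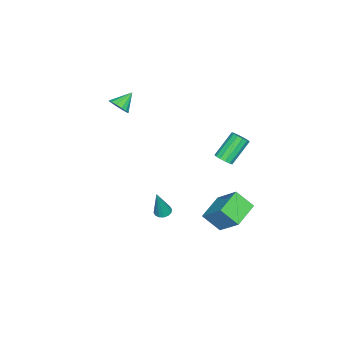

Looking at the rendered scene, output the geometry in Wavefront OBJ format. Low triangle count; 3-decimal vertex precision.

v 0.083 2.701 -3.527
v 0.583 4.009 -2.17
v -0.049 3.707 -4.447
v 0.451 5.015 -3.09
v 1.689 2.525 -3.95
v 2.189 3.833 -2.593
v 1.557 3.531 -4.87
v 2.057 4.839 -3.513
v 3.046 0.832 -3.115
v 3.447 1.107 -3.229
v 3.614 0.748 -1.305
v 3.265 1.279 -3.164
v 3.024 1.331 -3.086
v 2.789 1.249 -3.015
v 2.622 1.056 -2.972
v 2.569 0.802 -2.967
v 2.644 0.557 -3.002
v 2.826 0.385 -3.067
v 3.067 0.333 -3.145
v 3.303 0.415 -3.216
v 3.469 0.608 -3.259
v 3.522 0.862 -3.264
v 1.671 -2.467 3.408
v 2.012 -2.691 3.952
v 0.789 -2.093 4.112
v 2.118 -2.358 3.909
v 2.104 -2.054 3.731
v 1.975 -1.861 3.467
v 1.764 -1.831 3.187
v 1.529 -1.97 2.965
v 1.331 -2.243 2.863
v 1.225 -2.576 2.906
v 1.239 -2.879 3.084
v 1.368 -3.072 3.348
v 1.579 -3.103 3.629
v 1.814 -2.963 3.85
v 1.259 3.543 0.83
v 1.556 3.246 1.201
v 0.478 3.74 2.46
v 0.181 4.037 2.09
v 1.683 3.534 1.196
v 0.605 4.029 2.456
v 1.675 3.826 1.075
v 0.598 4.32 2.335
v 1.536 4.027 0.877
v 0.458 4.522 2.136
v 1.308 4.075 0.663
v 0.23 4.57 1.923
v 1.065 3.954 0.503
v -0.013 4.448 1.763
v 0.883 3.702 0.446
v -0.194 4.196 1.706
v 0.821 3.399 0.512
v -0.257 3.894 1.771
v 0.898 3.143 0.678
v -0.18 3.637 1.938
v 1.089 3.013 0.893
v 0.011 3.507 2.153
v 1.334 3.051 1.088
v 0.257 3.546 2.347
f 2 4 1
f 5 2 1
f 1 4 3
f 3 5 1
f 2 8 4
f 6 2 5
f 6 8 2
f 4 8 3
f 7 5 3
f 3 8 7
f 7 6 5
f 8 6 7
f 10 9 12
f 10 12 11
f 12 9 13
f 12 13 11
f 13 9 14
f 13 14 11
f 14 9 15
f 14 15 11
f 15 9 16
f 15 16 11
f 16 9 17
f 16 17 11
f 17 9 18
f 17 18 11
f 18 9 19
f 18 19 11
f 19 9 20
f 19 20 11
f 20 9 21
f 20 21 11
f 21 9 22
f 21 22 11
f 22 9 10
f 22 10 11
f 24 23 26
f 24 26 25
f 26 23 27
f 26 27 25
f 27 23 28
f 27 28 25
f 28 23 29
f 28 29 25
f 29 23 30
f 29 30 25
f 30 23 31
f 30 31 25
f 31 23 32
f 31 32 25
f 32 23 33
f 32 33 25
f 33 23 34
f 33 34 25
f 34 23 35
f 34 35 25
f 35 23 36
f 35 36 25
f 36 23 24
f 36 24 25
f 38 37 41
f 38 41 39
f 39 41 42
f 39 42 40
f 41 37 43
f 41 43 42
f 42 43 44
f 42 44 40
f 43 37 45
f 43 45 44
f 44 45 46
f 44 46 40
f 45 37 47
f 45 47 46
f 46 47 48
f 46 48 40
f 47 37 49
f 47 49 48
f 48 49 50
f 48 50 40
f 49 37 51
f 49 51 50
f 50 51 52
f 50 52 40
f 51 37 53
f 51 53 52
f 52 53 54
f 52 54 40
f 53 37 55
f 53 55 54
f 54 55 56
f 54 56 40
f 55 37 57
f 55 57 56
f 56 57 58
f 56 58 40
f 57 37 59
f 57 59 58
f 58 59 60
f 58 60 40
f 59 37 38
f 59 38 60
f 60 38 39
f 60 39 40

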